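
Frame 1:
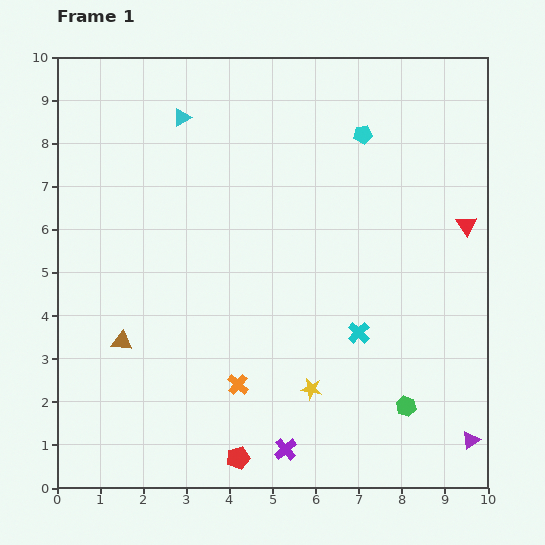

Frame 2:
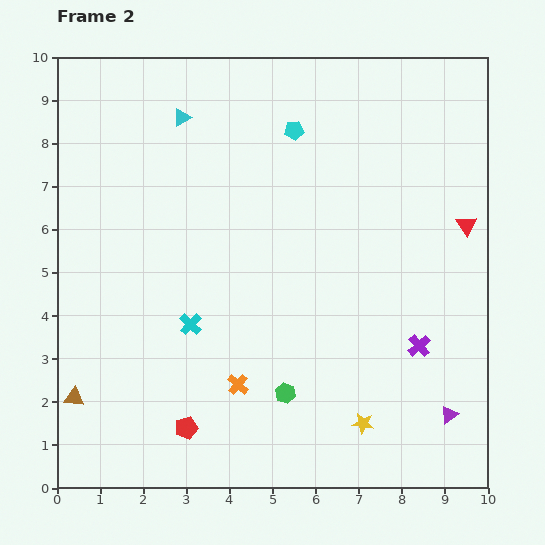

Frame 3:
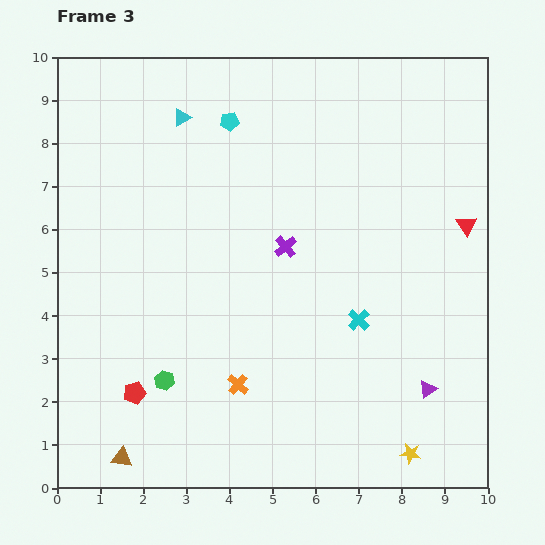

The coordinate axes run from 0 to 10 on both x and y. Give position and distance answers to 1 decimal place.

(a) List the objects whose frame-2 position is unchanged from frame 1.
the orange cross, the cyan triangle, the red triangle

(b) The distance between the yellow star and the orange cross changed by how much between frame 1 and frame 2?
+1.3

Distance in frame 1: 1.7. Distance in frame 2: 3.0.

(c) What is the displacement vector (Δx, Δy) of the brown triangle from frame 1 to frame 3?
(0.0, -2.7)

The brown triangle was at (1.5, 3.4) in frame 1 and (1.5, 0.7) in frame 3.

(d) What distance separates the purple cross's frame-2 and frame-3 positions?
3.9

The purple cross moved from (8.4, 3.3) to (5.3, 5.6), a distance of √(3.1² + 2.3²) ≈ 3.9.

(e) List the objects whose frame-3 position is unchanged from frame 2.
the orange cross, the cyan triangle, the red triangle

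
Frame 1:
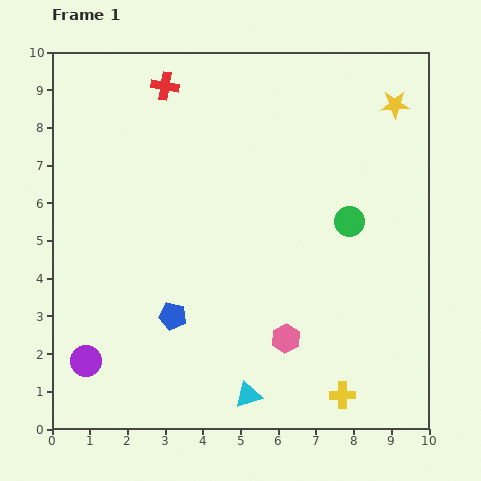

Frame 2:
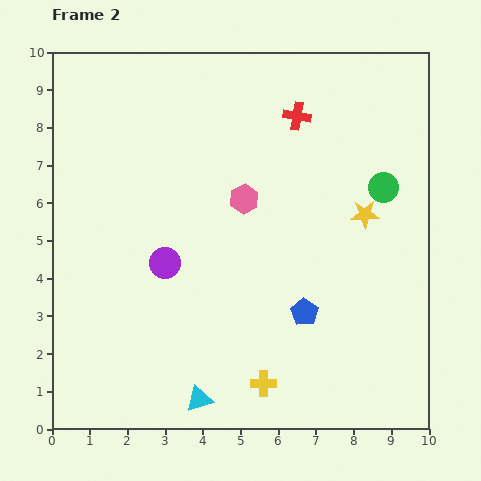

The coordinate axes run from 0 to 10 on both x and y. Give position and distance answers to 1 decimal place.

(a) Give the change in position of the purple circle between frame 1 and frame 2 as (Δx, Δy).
(2.1, 2.6)

The purple circle was at (0.9, 1.8) in frame 1 and (3.0, 4.4) in frame 2.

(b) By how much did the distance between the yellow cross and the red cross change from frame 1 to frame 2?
-2.3

Distance in frame 1: 9.5. Distance in frame 2: 7.2.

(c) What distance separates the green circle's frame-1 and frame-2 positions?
1.3

The green circle moved from (7.9, 5.5) to (8.8, 6.4), a distance of √(0.9² + 0.9²) ≈ 1.3.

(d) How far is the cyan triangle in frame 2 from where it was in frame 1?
1.3

The cyan triangle moved from (5.2, 0.9) to (3.9, 0.8), a distance of √(1.3² + 0.1²) ≈ 1.3.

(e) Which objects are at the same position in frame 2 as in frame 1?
none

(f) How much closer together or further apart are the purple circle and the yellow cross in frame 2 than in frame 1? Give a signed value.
-2.8

Distance in frame 1: 6.9. Distance in frame 2: 4.1.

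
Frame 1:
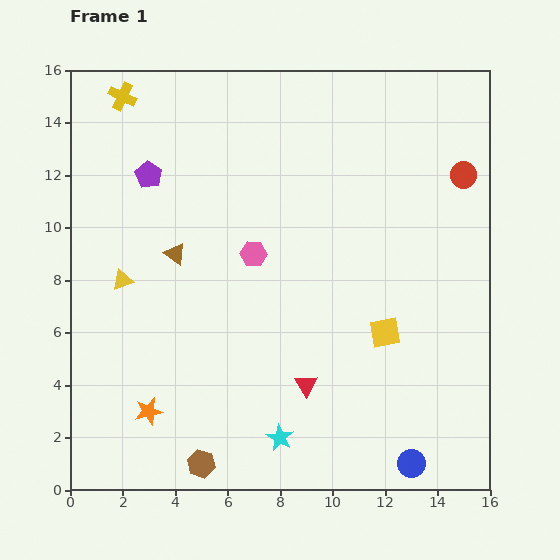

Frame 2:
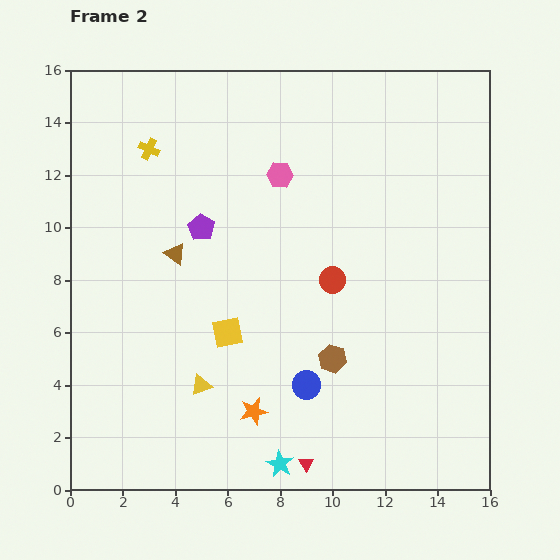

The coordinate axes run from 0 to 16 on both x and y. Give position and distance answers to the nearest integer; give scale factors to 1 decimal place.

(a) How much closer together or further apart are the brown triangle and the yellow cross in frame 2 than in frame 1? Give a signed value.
-2

Distance in frame 1: 6. Distance in frame 2: 4.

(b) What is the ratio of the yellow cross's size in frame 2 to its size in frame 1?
0.8×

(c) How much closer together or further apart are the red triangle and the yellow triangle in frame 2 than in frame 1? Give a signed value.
-3

Distance in frame 1: 8. Distance in frame 2: 5.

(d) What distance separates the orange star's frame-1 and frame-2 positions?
4

The orange star moved from (3, 3) to (7, 3), a distance of √(4² + 0²) ≈ 4.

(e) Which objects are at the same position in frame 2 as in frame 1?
the brown triangle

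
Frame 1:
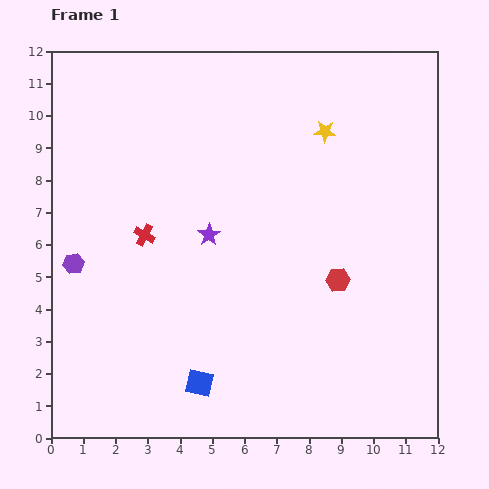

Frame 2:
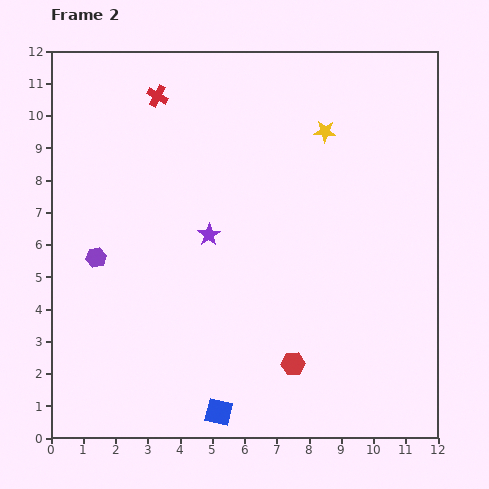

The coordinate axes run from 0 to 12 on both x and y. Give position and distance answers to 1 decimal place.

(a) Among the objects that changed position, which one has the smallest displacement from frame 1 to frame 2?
the purple hexagon

(moved 0.7)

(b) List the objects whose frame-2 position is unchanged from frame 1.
the purple star, the yellow star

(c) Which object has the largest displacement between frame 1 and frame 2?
the red cross

(moved 4.3; next 3.0)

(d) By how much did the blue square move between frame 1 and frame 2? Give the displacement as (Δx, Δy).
(0.6, -0.9)

The blue square was at (4.6, 1.7) in frame 1 and (5.2, 0.8) in frame 2.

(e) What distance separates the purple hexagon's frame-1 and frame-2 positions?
0.7

The purple hexagon moved from (0.7, 5.4) to (1.4, 5.6), a distance of √(0.7² + 0.2²) ≈ 0.7.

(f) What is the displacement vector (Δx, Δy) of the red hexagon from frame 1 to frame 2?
(-1.4, -2.6)

The red hexagon was at (8.9, 4.9) in frame 1 and (7.5, 2.3) in frame 2.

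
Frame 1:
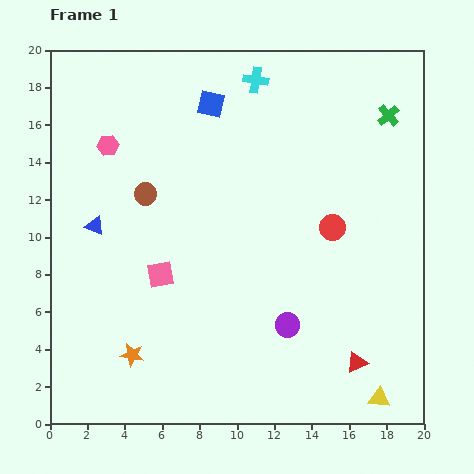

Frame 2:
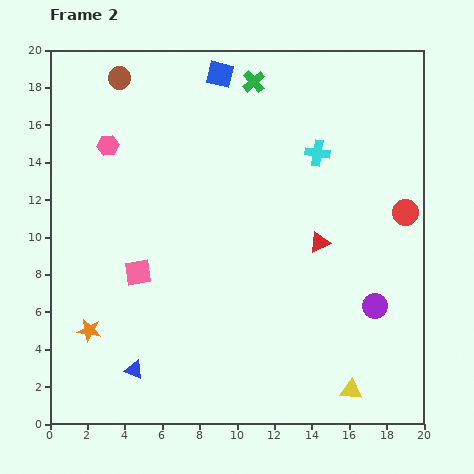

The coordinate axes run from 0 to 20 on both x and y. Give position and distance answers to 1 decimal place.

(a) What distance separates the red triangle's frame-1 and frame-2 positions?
6.7

The red triangle moved from (16.4, 3.3) to (14.4, 9.7), a distance of √(2.0² + 6.4²) ≈ 6.7.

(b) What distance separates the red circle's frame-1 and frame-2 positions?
4.0

The red circle moved from (15.1, 10.5) to (19.0, 11.3), a distance of √(3.9² + 0.8²) ≈ 4.0.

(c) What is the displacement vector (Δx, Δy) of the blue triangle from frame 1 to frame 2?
(2.1, -7.7)

The blue triangle was at (2.4, 10.6) in frame 1 and (4.5, 2.9) in frame 2.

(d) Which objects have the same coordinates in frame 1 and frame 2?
the pink hexagon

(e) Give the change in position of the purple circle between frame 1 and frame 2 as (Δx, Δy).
(4.7, 1.0)

The purple circle was at (12.7, 5.3) in frame 1 and (17.4, 6.3) in frame 2.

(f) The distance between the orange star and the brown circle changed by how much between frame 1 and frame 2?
+5.0

Distance in frame 1: 8.6. Distance in frame 2: 13.6.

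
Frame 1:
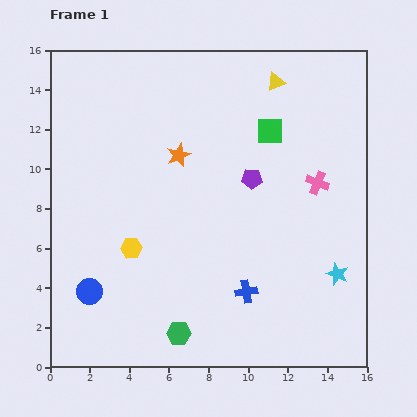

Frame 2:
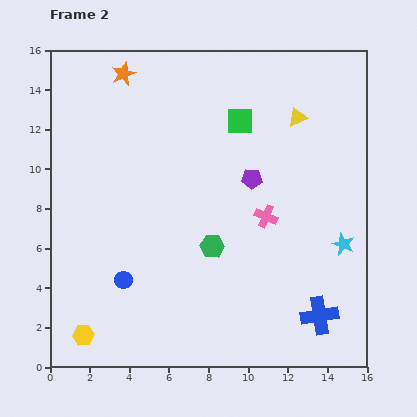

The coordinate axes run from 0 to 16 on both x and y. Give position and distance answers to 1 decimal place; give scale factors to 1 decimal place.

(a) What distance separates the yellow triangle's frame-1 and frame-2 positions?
2.1

The yellow triangle moved from (11.4, 14.4) to (12.5, 12.6), a distance of √(1.1² + 1.8²) ≈ 2.1.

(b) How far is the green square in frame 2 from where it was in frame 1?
1.6

The green square moved from (11.1, 11.9) to (9.6, 12.4), a distance of √(1.5² + 0.5²) ≈ 1.6.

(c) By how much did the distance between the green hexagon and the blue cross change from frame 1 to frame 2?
+2.4

Distance in frame 1: 4.0. Distance in frame 2: 6.4.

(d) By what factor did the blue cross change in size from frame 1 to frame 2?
1.7×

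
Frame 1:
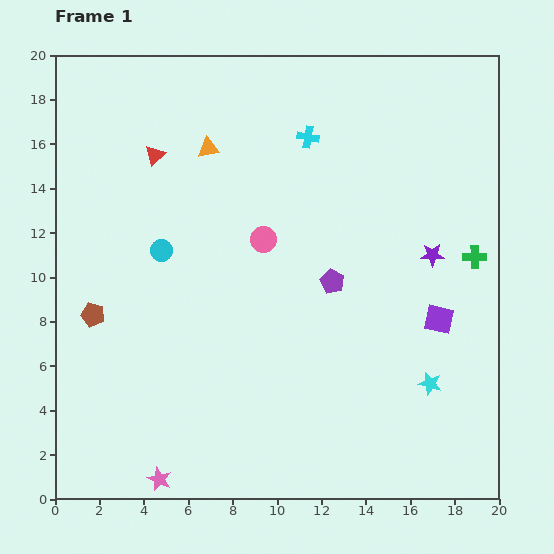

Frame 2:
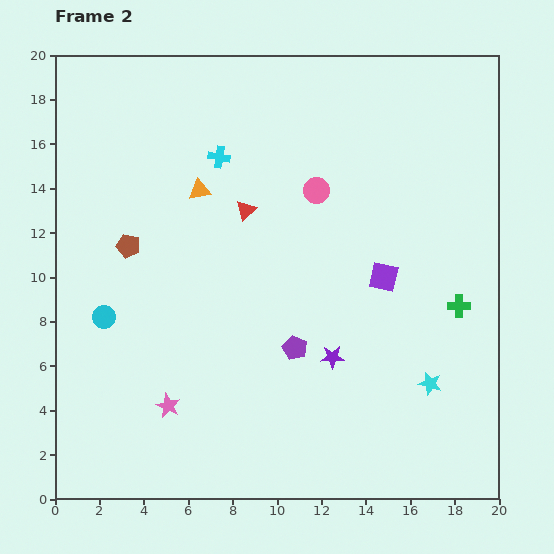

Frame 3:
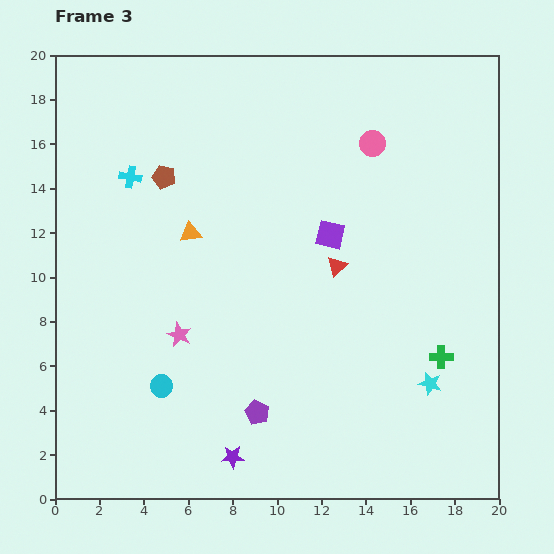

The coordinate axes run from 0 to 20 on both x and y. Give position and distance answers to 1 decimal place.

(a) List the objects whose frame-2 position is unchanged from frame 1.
the cyan star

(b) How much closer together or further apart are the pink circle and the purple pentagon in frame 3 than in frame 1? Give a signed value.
+9.6

Distance in frame 1: 3.6. Distance in frame 3: 13.2.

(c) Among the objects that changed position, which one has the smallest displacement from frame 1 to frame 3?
the orange triangle

(moved 3.9)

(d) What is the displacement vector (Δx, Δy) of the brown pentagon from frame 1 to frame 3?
(3.2, 6.2)

The brown pentagon was at (1.7, 8.3) in frame 1 and (4.9, 14.5) in frame 3.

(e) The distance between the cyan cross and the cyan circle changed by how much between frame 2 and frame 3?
+0.6

Distance in frame 2: 8.9. Distance in frame 3: 9.5.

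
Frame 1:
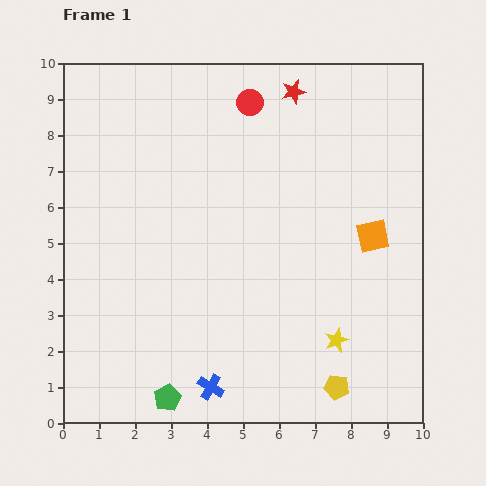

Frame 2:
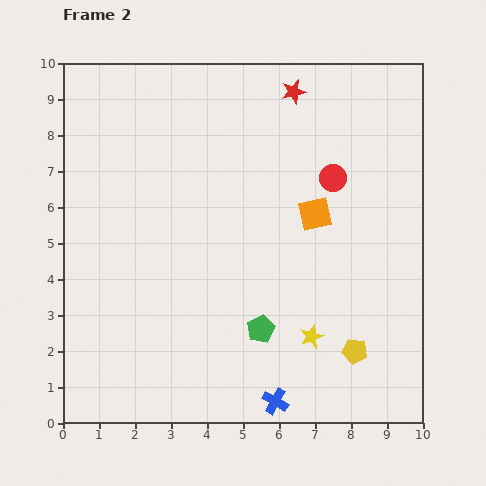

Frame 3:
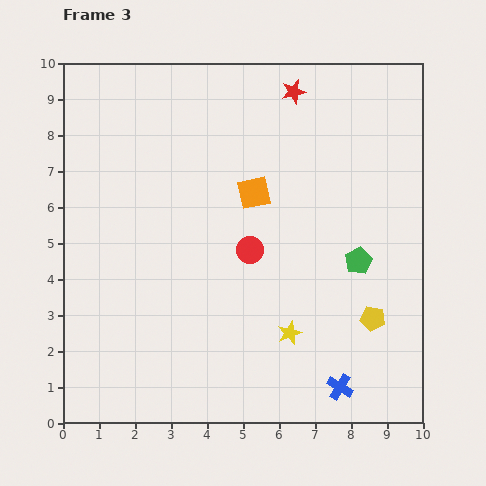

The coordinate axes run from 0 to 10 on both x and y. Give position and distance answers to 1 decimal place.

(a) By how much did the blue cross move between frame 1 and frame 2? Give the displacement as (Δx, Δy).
(1.8, -0.4)

The blue cross was at (4.1, 1.0) in frame 1 and (5.9, 0.6) in frame 2.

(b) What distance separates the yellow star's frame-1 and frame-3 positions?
1.3

The yellow star moved from (7.6, 2.3) to (6.3, 2.5), a distance of √(1.3² + 0.2²) ≈ 1.3.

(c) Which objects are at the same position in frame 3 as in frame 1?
the red star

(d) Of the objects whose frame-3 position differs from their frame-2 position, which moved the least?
the yellow star

(moved 0.6)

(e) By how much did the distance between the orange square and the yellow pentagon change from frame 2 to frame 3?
+0.8

Distance in frame 2: 4.0. Distance in frame 3: 4.8.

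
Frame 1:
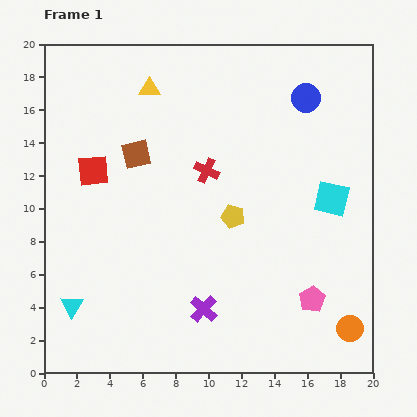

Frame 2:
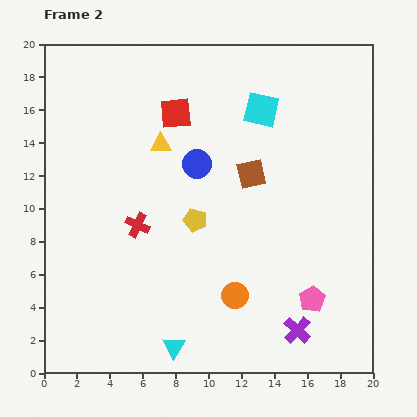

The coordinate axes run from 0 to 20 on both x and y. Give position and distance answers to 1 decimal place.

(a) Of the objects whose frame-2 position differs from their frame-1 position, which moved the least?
the yellow pentagon

(moved 2.3)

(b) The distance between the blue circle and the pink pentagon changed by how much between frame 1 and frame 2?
-1.4

Distance in frame 1: 12.2. Distance in frame 2: 10.8.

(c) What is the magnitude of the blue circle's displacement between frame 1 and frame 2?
7.7

The blue circle moved from (15.9, 16.7) to (9.3, 12.7), a distance of √(6.6² + 4.0²) ≈ 7.7.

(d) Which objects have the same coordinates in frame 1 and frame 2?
the pink pentagon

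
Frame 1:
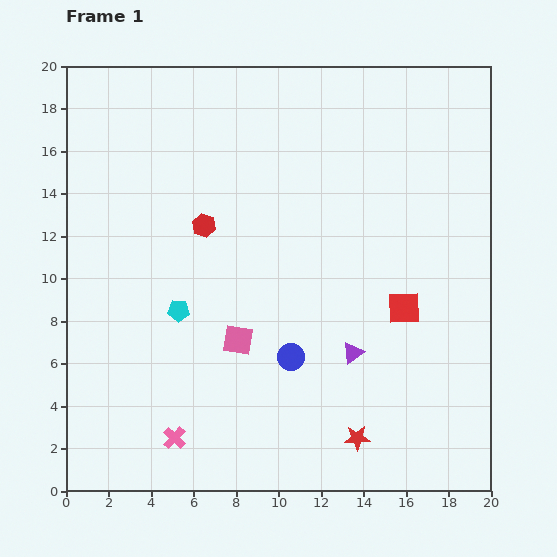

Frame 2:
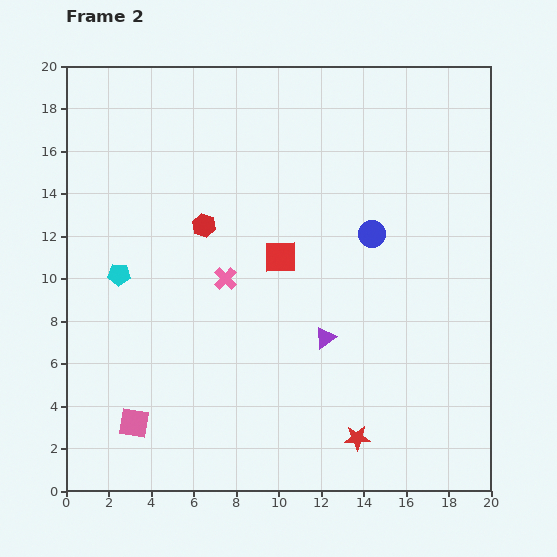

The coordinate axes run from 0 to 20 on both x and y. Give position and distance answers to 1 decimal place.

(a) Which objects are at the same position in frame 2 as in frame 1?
the red star, the red hexagon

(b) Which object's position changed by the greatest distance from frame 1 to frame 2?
the pink cross

(moved 7.9; next 6.9)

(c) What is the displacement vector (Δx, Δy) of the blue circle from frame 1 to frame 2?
(3.8, 5.8)

The blue circle was at (10.6, 6.3) in frame 1 and (14.4, 12.1) in frame 2.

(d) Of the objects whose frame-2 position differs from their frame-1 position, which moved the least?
the purple triangle

(moved 1.5)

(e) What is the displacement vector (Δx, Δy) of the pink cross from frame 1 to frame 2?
(2.4, 7.5)

The pink cross was at (5.1, 2.5) in frame 1 and (7.5, 10.0) in frame 2.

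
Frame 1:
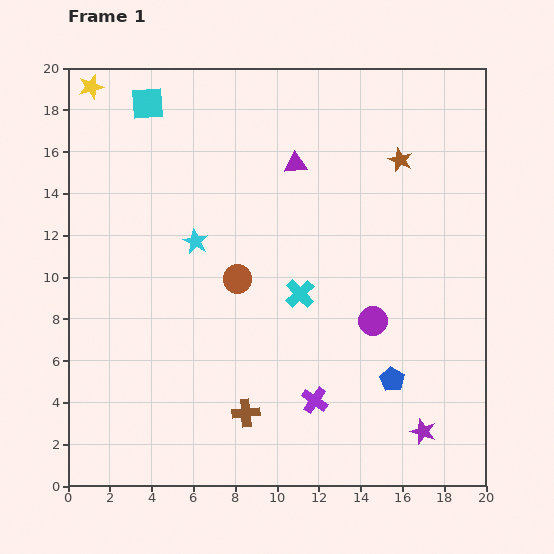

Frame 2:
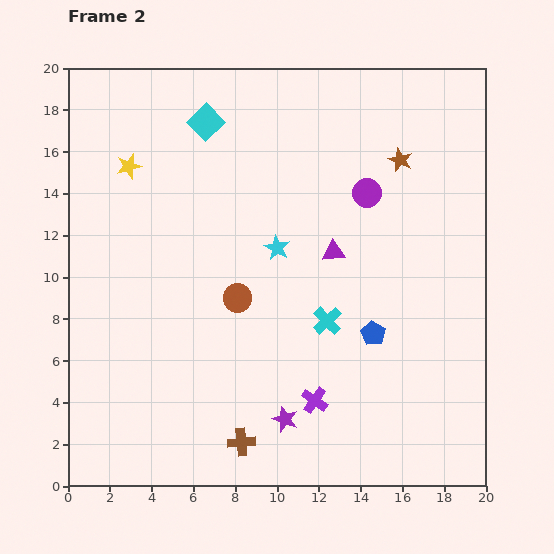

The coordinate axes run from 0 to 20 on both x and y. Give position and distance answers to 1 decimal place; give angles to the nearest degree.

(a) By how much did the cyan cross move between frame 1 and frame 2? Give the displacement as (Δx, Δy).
(1.3, -1.3)

The cyan cross was at (11.1, 9.2) in frame 1 and (12.4, 7.9) in frame 2.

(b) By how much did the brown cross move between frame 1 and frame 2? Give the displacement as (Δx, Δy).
(-0.2, -1.4)

The brown cross was at (8.5, 3.5) in frame 1 and (8.3, 2.1) in frame 2.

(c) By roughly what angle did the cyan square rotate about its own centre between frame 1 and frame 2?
40° counter-clockwise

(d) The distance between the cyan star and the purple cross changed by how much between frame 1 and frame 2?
-2.0

Distance in frame 1: 9.5. Distance in frame 2: 7.5.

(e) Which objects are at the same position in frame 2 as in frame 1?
the purple cross, the brown star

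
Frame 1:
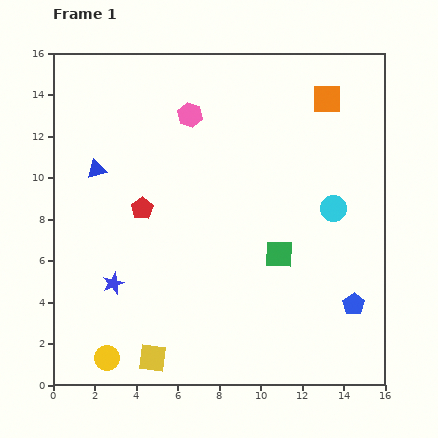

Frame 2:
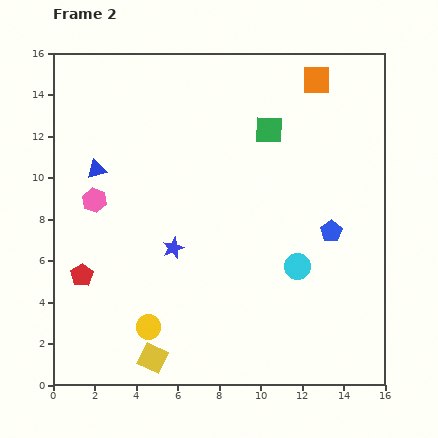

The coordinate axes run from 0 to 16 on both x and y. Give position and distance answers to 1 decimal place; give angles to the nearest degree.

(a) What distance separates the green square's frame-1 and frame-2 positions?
6.0

The green square moved from (10.9, 6.3) to (10.4, 12.3), a distance of √(0.5² + 6.0²) ≈ 6.0.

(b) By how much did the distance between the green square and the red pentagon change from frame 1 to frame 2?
+4.4

Distance in frame 1: 7.0. Distance in frame 2: 11.4.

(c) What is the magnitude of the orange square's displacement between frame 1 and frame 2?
1.0

The orange square moved from (13.2, 13.8) to (12.7, 14.7), a distance of √(0.5² + 0.9²) ≈ 1.0.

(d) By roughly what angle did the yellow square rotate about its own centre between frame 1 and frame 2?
18° clockwise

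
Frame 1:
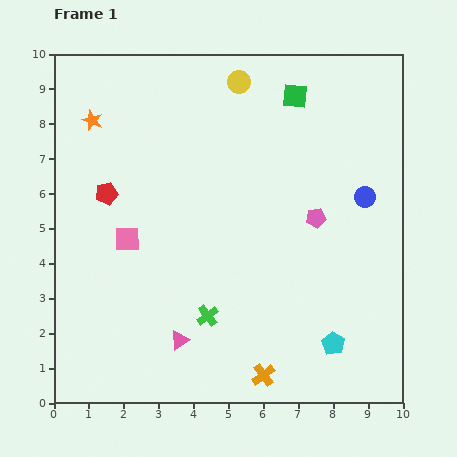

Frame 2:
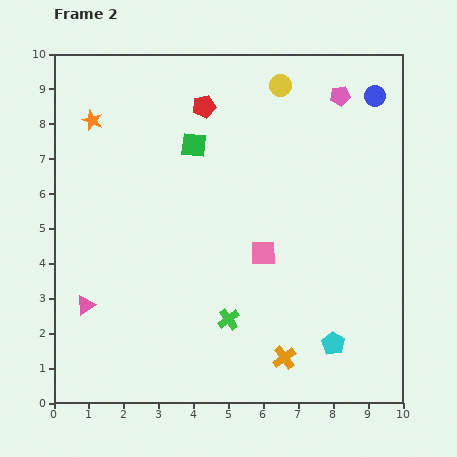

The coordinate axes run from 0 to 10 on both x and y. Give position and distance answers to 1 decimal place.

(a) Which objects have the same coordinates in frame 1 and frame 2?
the orange star, the cyan pentagon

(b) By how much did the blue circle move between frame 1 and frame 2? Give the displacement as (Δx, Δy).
(0.3, 2.9)

The blue circle was at (8.9, 5.9) in frame 1 and (9.2, 8.8) in frame 2.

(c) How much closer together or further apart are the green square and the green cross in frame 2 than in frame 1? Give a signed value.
-1.7

Distance in frame 1: 6.8. Distance in frame 2: 5.1.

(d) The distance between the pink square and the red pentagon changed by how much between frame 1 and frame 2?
+3.1

Distance in frame 1: 1.4. Distance in frame 2: 4.5.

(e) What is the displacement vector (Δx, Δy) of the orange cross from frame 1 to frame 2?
(0.6, 0.5)

The orange cross was at (6.0, 0.8) in frame 1 and (6.6, 1.3) in frame 2.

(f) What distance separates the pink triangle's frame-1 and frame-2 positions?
2.9

The pink triangle moved from (3.6, 1.8) to (0.9, 2.8), a distance of √(2.7² + 1.0²) ≈ 2.9.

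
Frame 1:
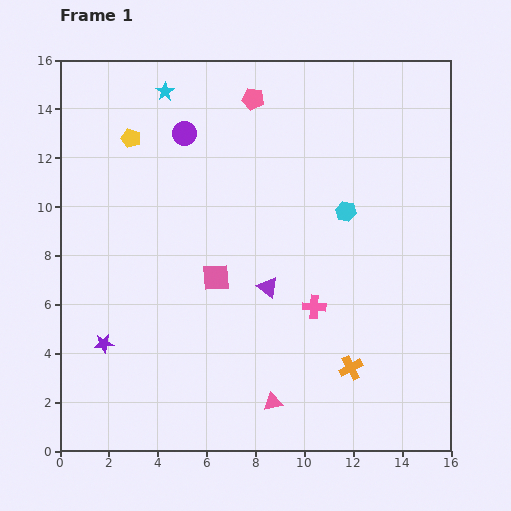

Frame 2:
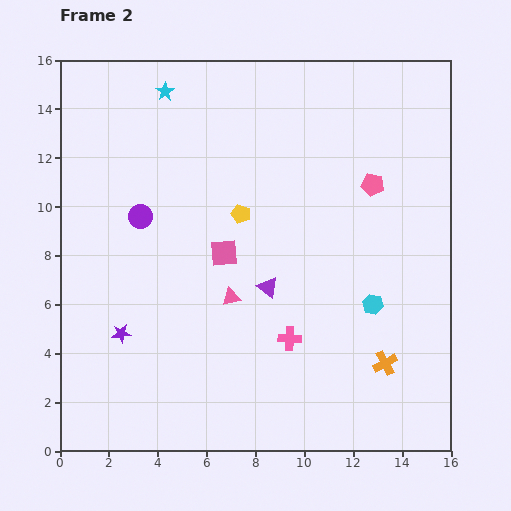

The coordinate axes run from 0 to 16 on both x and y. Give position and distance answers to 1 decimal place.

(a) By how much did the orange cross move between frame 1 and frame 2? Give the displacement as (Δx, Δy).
(1.4, 0.2)

The orange cross was at (11.9, 3.4) in frame 1 and (13.3, 3.6) in frame 2.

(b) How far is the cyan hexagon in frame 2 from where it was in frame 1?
4.0

The cyan hexagon moved from (11.7, 9.8) to (12.8, 6.0), a distance of √(1.1² + 3.8²) ≈ 4.0.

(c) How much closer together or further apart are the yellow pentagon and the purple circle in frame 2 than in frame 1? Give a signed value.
+1.9

Distance in frame 1: 2.2. Distance in frame 2: 4.1.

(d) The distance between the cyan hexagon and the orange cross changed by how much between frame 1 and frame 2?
-3.9

Distance in frame 1: 6.4. Distance in frame 2: 2.5.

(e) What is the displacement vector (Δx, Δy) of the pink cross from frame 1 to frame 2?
(-1.0, -1.3)

The pink cross was at (10.4, 5.9) in frame 1 and (9.4, 4.6) in frame 2.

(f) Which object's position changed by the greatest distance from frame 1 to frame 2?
the pink pentagon

(moved 6.0; next 5.5)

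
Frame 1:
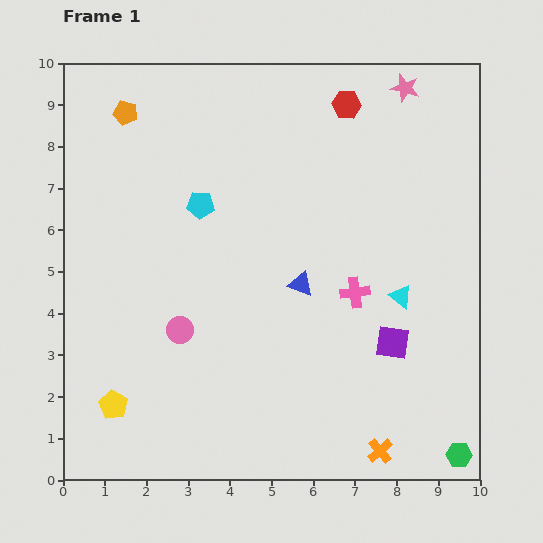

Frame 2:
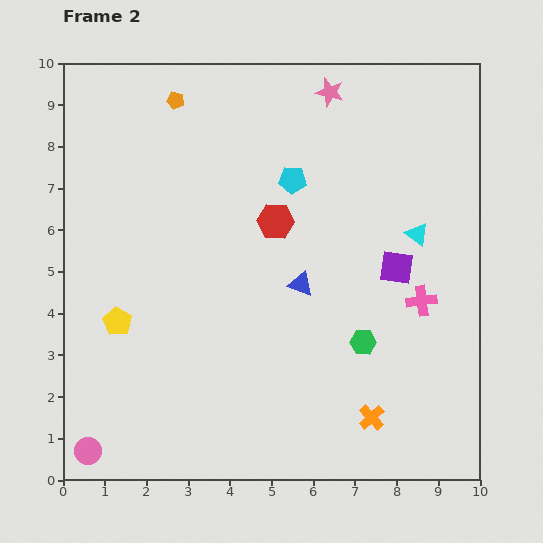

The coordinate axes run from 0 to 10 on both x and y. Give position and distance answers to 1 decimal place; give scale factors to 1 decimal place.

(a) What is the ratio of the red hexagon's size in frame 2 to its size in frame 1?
1.3×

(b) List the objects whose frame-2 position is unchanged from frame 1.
the blue triangle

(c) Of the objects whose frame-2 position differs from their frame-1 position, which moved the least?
the orange cross

(moved 0.8)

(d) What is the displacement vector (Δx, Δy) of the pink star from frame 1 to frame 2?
(-1.8, -0.1)

The pink star was at (8.2, 9.4) in frame 1 and (6.4, 9.3) in frame 2.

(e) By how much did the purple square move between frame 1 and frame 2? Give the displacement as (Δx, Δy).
(0.1, 1.8)

The purple square was at (7.9, 3.3) in frame 1 and (8.0, 5.1) in frame 2.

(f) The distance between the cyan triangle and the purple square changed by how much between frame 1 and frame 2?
-0.2

Distance in frame 1: 1.1. Distance in frame 2: 0.9.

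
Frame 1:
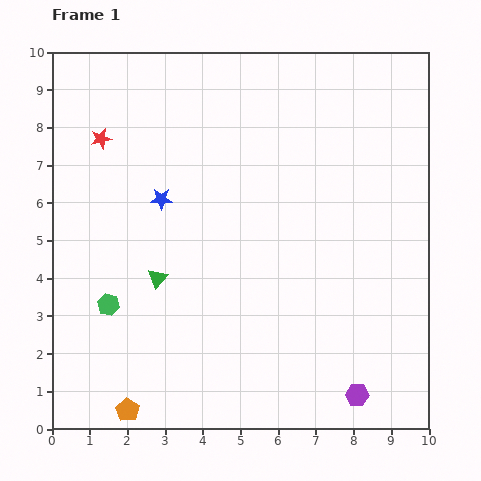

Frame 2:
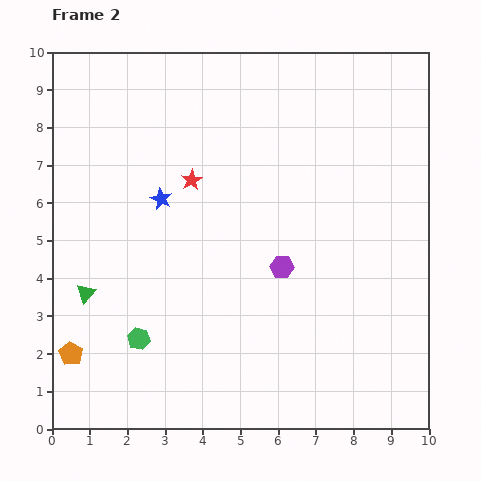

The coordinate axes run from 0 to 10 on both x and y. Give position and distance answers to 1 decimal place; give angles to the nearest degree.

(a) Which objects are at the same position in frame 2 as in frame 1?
the blue star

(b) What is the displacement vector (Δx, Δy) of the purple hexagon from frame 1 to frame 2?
(-2.0, 3.4)

The purple hexagon was at (8.1, 0.9) in frame 1 and (6.1, 4.3) in frame 2.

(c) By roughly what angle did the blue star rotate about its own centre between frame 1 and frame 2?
24° clockwise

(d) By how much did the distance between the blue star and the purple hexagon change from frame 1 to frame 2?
-3.7

Distance in frame 1: 7.4. Distance in frame 2: 3.7.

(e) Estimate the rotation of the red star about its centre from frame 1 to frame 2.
16° counter-clockwise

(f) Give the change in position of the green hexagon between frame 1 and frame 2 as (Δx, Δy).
(0.8, -0.9)

The green hexagon was at (1.5, 3.3) in frame 1 and (2.3, 2.4) in frame 2.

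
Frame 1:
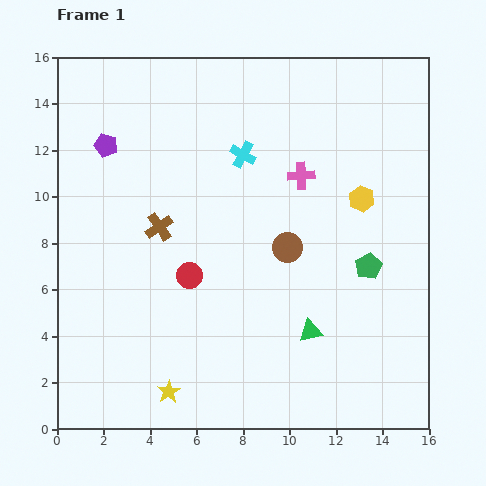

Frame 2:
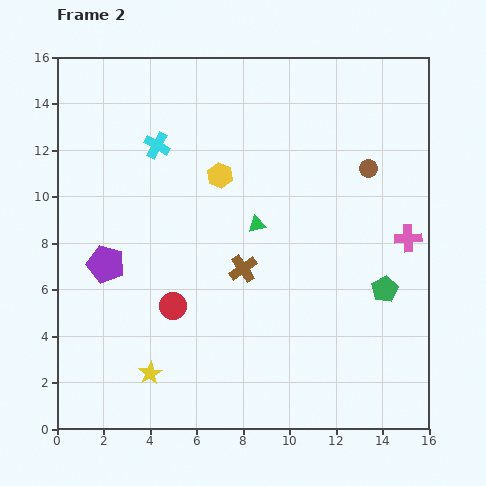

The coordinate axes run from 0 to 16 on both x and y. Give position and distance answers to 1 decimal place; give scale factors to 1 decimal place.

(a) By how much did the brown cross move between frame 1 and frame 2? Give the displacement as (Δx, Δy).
(3.6, -1.8)

The brown cross was at (4.4, 8.7) in frame 1 and (8.0, 6.9) in frame 2.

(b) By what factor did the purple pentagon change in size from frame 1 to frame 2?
1.6×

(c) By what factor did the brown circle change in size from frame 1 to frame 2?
0.6×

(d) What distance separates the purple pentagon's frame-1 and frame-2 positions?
5.1

The purple pentagon moved from (2.1, 12.2) to (2.1, 7.1), a distance of √(0.0² + 5.1²) ≈ 5.1.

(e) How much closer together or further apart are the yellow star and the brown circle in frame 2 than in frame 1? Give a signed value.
+4.9

Distance in frame 1: 8.0. Distance in frame 2: 12.9.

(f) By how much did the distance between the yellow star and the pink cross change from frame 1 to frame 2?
+1.6

Distance in frame 1: 10.9. Distance in frame 2: 12.5.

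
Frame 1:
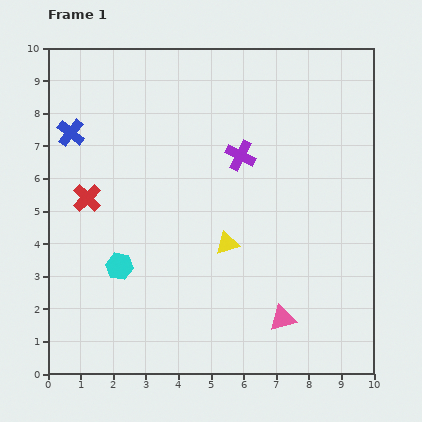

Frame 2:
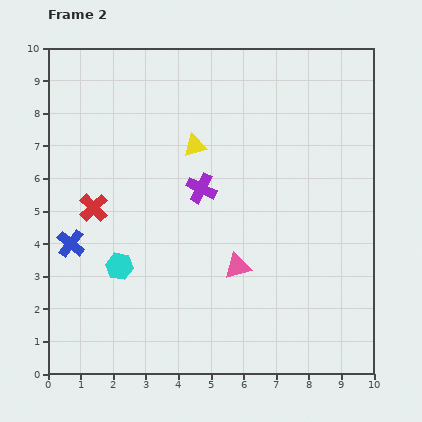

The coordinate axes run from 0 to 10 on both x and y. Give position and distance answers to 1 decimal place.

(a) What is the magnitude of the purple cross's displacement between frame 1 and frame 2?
1.6

The purple cross moved from (5.9, 6.7) to (4.7, 5.7), a distance of √(1.2² + 1.0²) ≈ 1.6.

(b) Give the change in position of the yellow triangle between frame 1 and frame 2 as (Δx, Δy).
(-1.0, 3.0)

The yellow triangle was at (5.5, 4.0) in frame 1 and (4.5, 7.0) in frame 2.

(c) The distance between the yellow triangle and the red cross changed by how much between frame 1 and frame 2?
-0.9

Distance in frame 1: 4.5. Distance in frame 2: 3.6.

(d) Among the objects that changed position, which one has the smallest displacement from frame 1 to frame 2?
the red cross

(moved 0.4)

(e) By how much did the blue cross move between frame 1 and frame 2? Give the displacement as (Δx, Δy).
(0.0, -3.4)

The blue cross was at (0.7, 7.4) in frame 1 and (0.7, 4.0) in frame 2.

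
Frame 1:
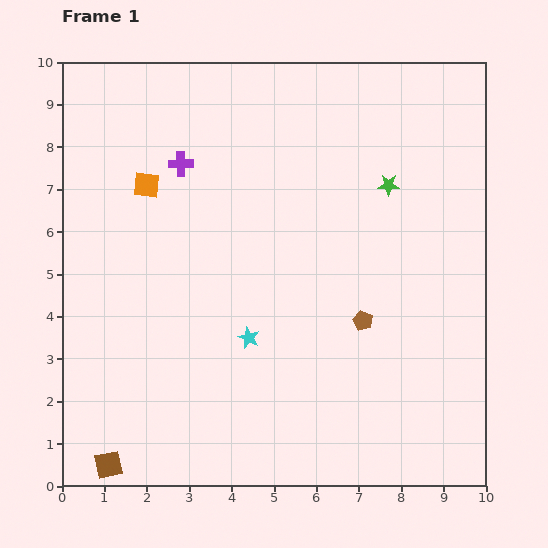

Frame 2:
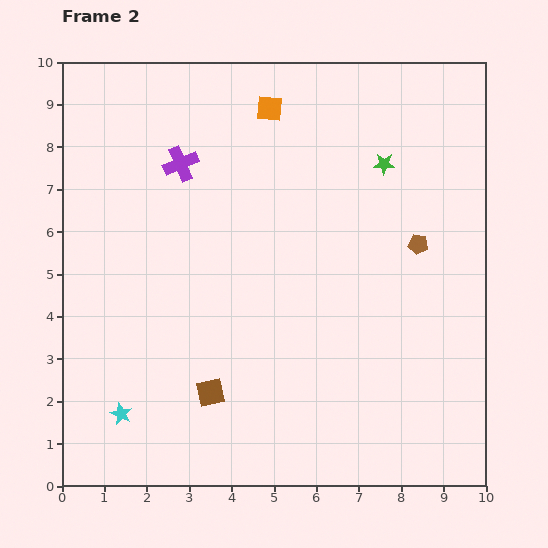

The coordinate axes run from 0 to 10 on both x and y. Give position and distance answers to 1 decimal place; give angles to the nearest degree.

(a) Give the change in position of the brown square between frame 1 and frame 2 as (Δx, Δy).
(2.4, 1.7)

The brown square was at (1.1, 0.5) in frame 1 and (3.5, 2.2) in frame 2.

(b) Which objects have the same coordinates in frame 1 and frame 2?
the purple cross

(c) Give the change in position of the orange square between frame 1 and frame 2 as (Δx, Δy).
(2.9, 1.8)

The orange square was at (2.0, 7.1) in frame 1 and (4.9, 8.9) in frame 2.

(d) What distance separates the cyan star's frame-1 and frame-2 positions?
3.5

The cyan star moved from (4.4, 3.5) to (1.4, 1.7), a distance of √(3.0² + 1.8²) ≈ 3.5.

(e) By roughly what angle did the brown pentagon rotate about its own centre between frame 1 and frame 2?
17° counter-clockwise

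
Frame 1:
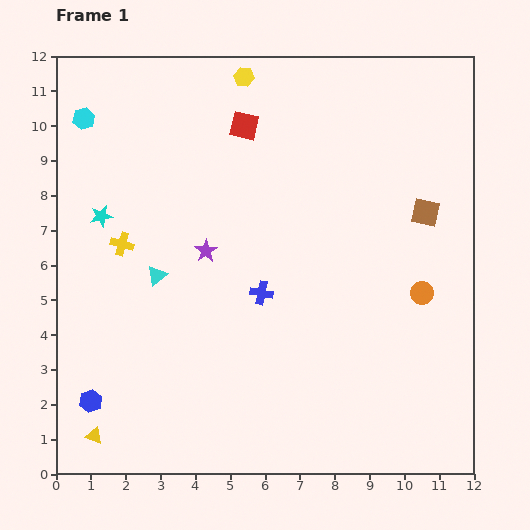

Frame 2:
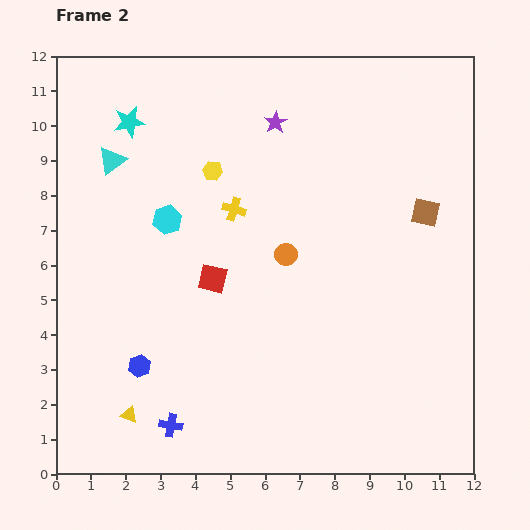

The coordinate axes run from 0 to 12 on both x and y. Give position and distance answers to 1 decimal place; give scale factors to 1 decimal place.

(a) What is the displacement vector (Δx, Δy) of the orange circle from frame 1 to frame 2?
(-3.9, 1.1)

The orange circle was at (10.5, 5.2) in frame 1 and (6.6, 6.3) in frame 2.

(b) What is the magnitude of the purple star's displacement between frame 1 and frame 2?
4.2

The purple star moved from (4.3, 6.4) to (6.3, 10.1), a distance of √(2.0² + 3.7²) ≈ 4.2.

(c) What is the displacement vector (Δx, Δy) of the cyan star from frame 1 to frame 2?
(0.8, 2.7)

The cyan star was at (1.3, 7.4) in frame 1 and (2.1, 10.1) in frame 2.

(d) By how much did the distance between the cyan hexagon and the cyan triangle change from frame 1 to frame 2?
-2.7

Distance in frame 1: 5.0. Distance in frame 2: 2.3.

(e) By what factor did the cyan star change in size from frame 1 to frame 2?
1.4×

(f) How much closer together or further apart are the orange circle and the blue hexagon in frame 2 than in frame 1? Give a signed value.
-4.7

Distance in frame 1: 10.0. Distance in frame 2: 5.3.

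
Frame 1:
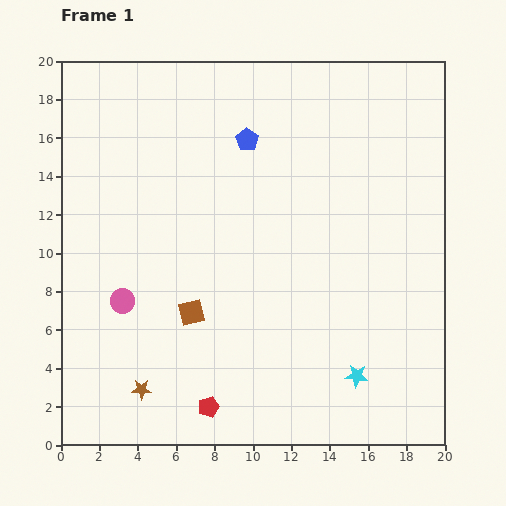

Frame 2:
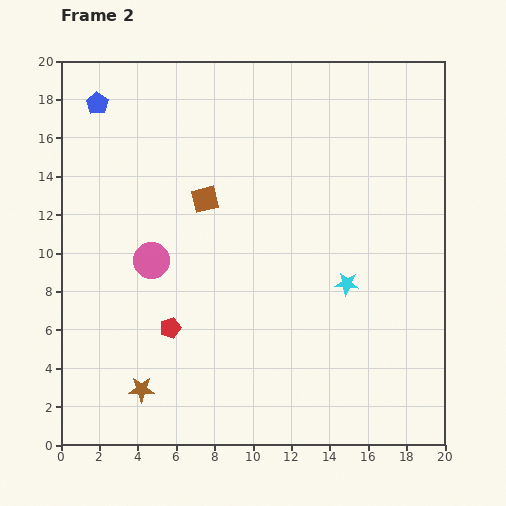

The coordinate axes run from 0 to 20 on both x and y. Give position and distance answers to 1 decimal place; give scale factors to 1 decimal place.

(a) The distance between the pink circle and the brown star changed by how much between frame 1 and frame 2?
+2.0

Distance in frame 1: 4.7. Distance in frame 2: 6.7.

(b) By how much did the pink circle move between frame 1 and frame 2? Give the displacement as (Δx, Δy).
(1.5, 2.1)

The pink circle was at (3.2, 7.5) in frame 1 and (4.7, 9.6) in frame 2.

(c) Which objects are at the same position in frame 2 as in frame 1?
the brown star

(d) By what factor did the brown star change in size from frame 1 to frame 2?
1.3×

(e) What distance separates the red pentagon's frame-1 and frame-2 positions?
4.6

The red pentagon moved from (7.7, 2.0) to (5.7, 6.1), a distance of √(2.0² + 4.1²) ≈ 4.6.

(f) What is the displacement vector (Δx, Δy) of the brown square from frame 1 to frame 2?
(0.7, 5.9)

The brown square was at (6.8, 6.9) in frame 1 and (7.5, 12.8) in frame 2.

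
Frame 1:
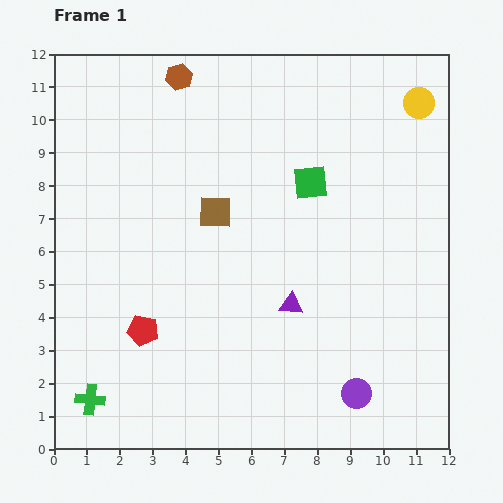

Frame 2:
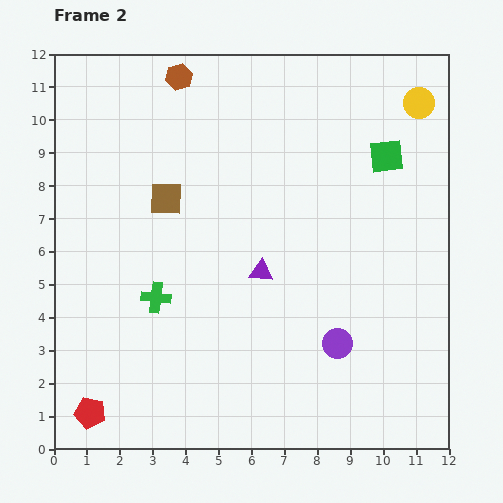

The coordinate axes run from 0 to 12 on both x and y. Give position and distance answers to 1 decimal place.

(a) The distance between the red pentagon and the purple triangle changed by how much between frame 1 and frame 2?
+2.1

Distance in frame 1: 4.6. Distance in frame 2: 6.7.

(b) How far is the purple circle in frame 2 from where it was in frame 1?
1.6

The purple circle moved from (9.2, 1.7) to (8.6, 3.2), a distance of √(0.6² + 1.5²) ≈ 1.6.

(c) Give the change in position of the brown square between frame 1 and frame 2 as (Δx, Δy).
(-1.5, 0.4)

The brown square was at (4.9, 7.2) in frame 1 and (3.4, 7.6) in frame 2.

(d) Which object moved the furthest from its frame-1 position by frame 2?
the green cross

(moved 3.7; next 3.0)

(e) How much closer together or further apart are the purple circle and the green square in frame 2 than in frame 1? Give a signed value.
-0.7

Distance in frame 1: 6.6. Distance in frame 2: 5.9.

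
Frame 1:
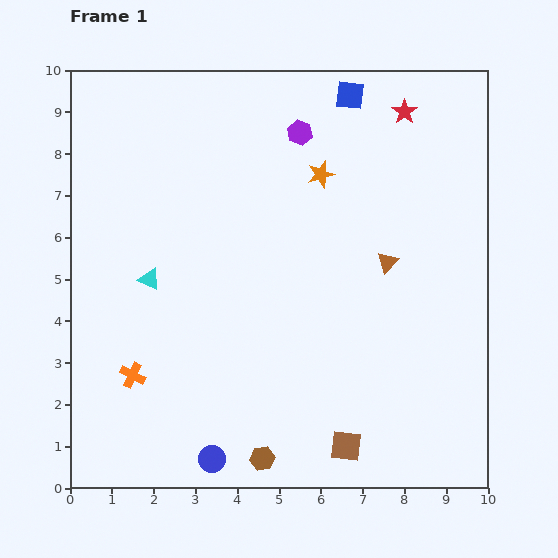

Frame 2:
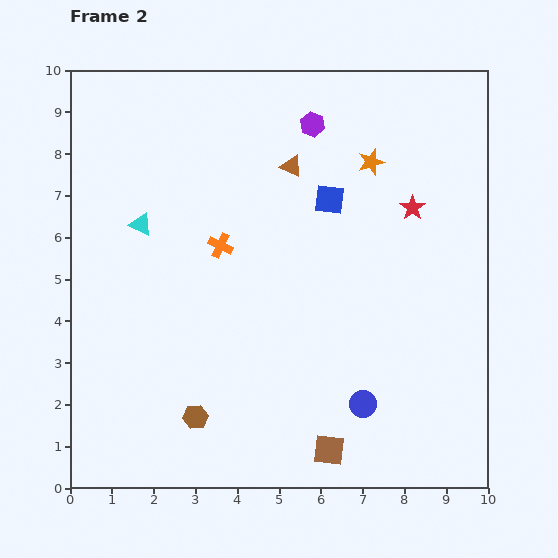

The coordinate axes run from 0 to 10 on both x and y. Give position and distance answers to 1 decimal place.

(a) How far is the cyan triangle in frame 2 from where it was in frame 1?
1.3

The cyan triangle moved from (1.9, 5.0) to (1.7, 6.3), a distance of √(0.2² + 1.3²) ≈ 1.3.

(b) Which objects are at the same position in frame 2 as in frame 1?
none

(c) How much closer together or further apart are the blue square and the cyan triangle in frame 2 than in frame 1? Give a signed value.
-2.0

Distance in frame 1: 6.5. Distance in frame 2: 4.5.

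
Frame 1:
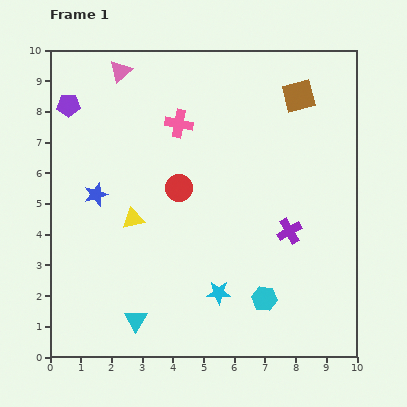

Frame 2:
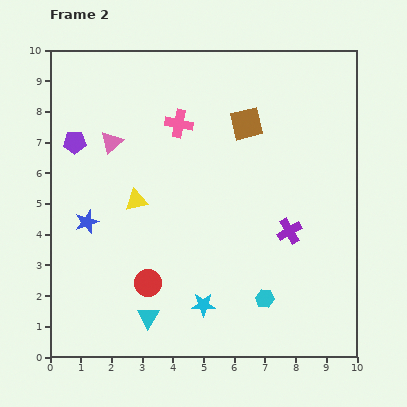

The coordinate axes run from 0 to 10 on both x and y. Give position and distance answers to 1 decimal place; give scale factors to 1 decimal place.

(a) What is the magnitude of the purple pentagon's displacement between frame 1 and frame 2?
1.2

The purple pentagon moved from (0.6, 8.2) to (0.8, 7.0), a distance of √(0.2² + 1.2²) ≈ 1.2.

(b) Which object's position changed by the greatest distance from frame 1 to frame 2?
the red circle

(moved 3.3; next 2.3)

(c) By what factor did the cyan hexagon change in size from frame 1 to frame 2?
0.7×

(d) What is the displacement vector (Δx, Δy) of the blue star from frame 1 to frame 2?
(-0.3, -0.9)

The blue star was at (1.5, 5.3) in frame 1 and (1.2, 4.4) in frame 2.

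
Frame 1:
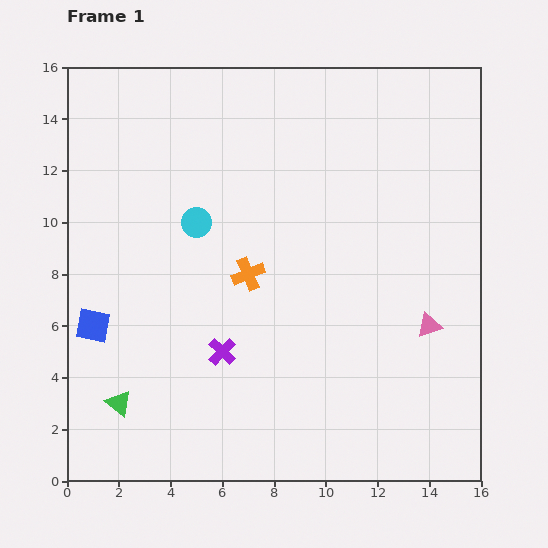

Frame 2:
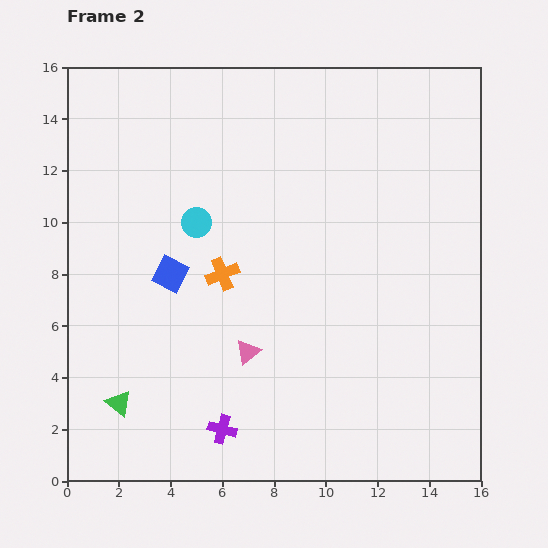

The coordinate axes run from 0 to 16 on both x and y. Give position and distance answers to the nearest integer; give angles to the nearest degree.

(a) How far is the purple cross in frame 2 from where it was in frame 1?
3

The purple cross moved from (6, 5) to (6, 2), a distance of √(0² + 3²) ≈ 3.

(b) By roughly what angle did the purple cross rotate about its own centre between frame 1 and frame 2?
30° counter-clockwise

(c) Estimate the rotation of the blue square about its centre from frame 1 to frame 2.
15° clockwise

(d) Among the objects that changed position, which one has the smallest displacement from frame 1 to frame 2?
the orange cross

(moved 1)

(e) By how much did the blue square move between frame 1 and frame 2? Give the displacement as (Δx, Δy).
(3, 2)

The blue square was at (1, 6) in frame 1 and (4, 8) in frame 2.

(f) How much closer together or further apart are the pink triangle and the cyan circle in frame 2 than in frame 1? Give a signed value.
-5

Distance in frame 1: 10. Distance in frame 2: 5.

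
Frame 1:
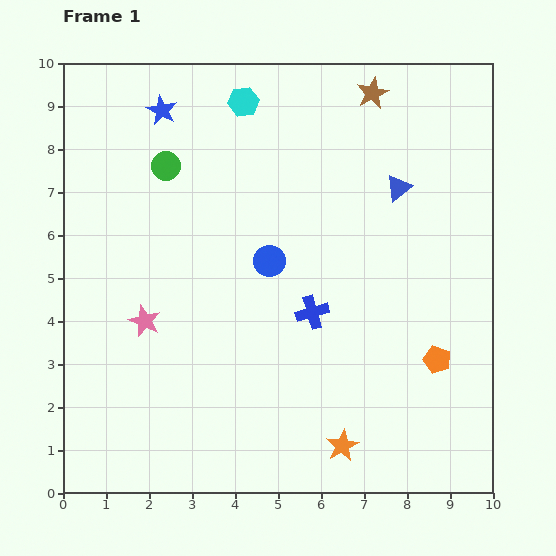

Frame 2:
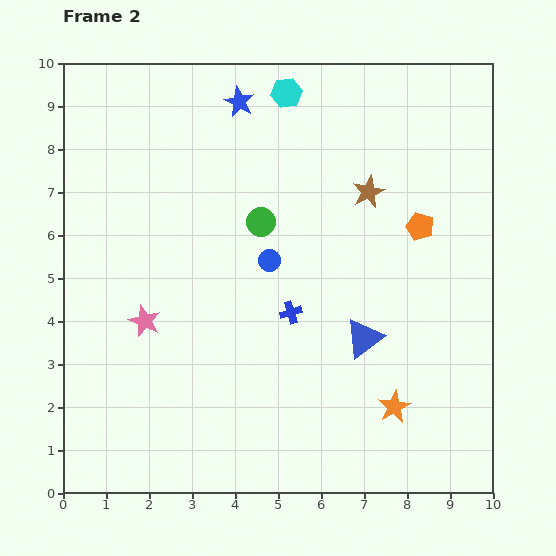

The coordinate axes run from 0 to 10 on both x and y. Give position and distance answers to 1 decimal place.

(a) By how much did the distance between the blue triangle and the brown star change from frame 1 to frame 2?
+1.1

Distance in frame 1: 2.3. Distance in frame 2: 3.4.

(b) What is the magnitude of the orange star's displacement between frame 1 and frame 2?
1.5

The orange star moved from (6.5, 1.1) to (7.7, 2.0), a distance of √(1.2² + 0.9²) ≈ 1.5.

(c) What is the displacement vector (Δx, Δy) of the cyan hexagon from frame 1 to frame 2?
(1.0, 0.2)

The cyan hexagon was at (4.2, 9.1) in frame 1 and (5.2, 9.3) in frame 2.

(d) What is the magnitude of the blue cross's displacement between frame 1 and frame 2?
0.5

The blue cross moved from (5.8, 4.2) to (5.3, 4.2), a distance of √(0.5² + 0.0²) ≈ 0.5.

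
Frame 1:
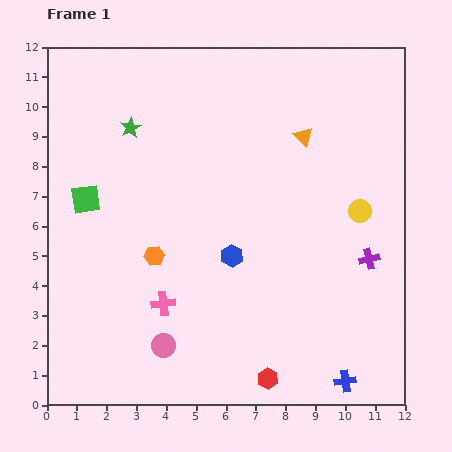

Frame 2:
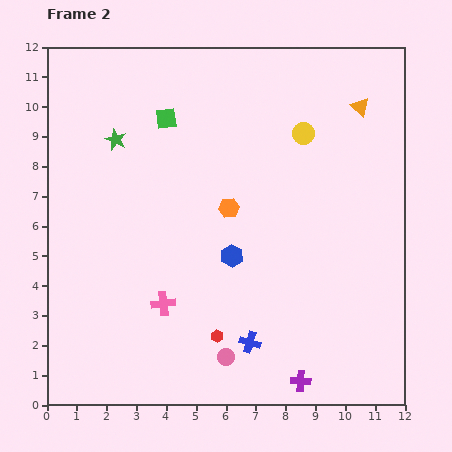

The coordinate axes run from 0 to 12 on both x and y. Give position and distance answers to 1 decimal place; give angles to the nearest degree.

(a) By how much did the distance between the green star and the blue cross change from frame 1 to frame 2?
-2.9

Distance in frame 1: 11.1. Distance in frame 2: 8.2.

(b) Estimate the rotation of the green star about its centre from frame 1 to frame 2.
19° counter-clockwise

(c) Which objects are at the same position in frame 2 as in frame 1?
the blue hexagon, the pink cross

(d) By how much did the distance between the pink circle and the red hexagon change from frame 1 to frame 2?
-2.9

Distance in frame 1: 3.7. Distance in frame 2: 0.8.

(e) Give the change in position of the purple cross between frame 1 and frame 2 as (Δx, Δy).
(-2.3, -4.1)

The purple cross was at (10.8, 4.9) in frame 1 and (8.5, 0.8) in frame 2.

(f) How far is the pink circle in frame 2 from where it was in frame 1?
2.1

The pink circle moved from (3.9, 2.0) to (6.0, 1.6), a distance of √(2.1² + 0.4²) ≈ 2.1.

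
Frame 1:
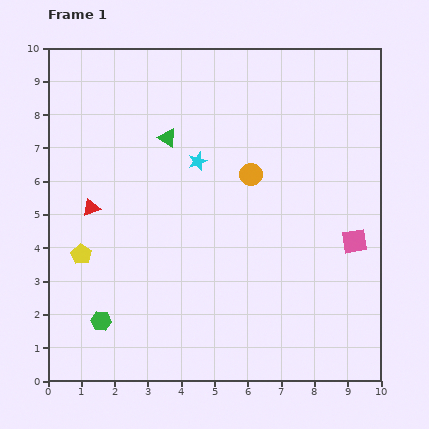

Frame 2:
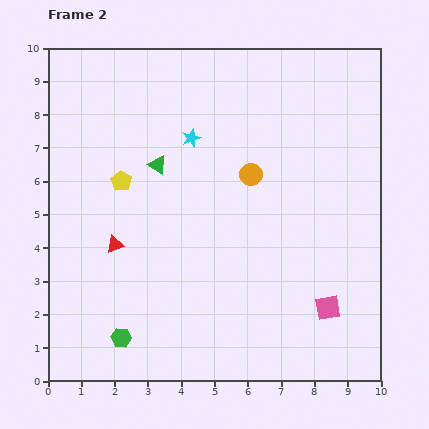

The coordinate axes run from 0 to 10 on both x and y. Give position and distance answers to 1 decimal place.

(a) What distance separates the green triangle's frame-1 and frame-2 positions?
0.9

The green triangle moved from (3.6, 7.3) to (3.3, 6.5), a distance of √(0.3² + 0.8²) ≈ 0.9.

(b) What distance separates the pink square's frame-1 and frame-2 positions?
2.2

The pink square moved from (9.2, 4.2) to (8.4, 2.2), a distance of √(0.8² + 2.0²) ≈ 2.2.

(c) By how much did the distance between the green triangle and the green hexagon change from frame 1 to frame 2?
-0.6

Distance in frame 1: 5.9. Distance in frame 2: 5.3.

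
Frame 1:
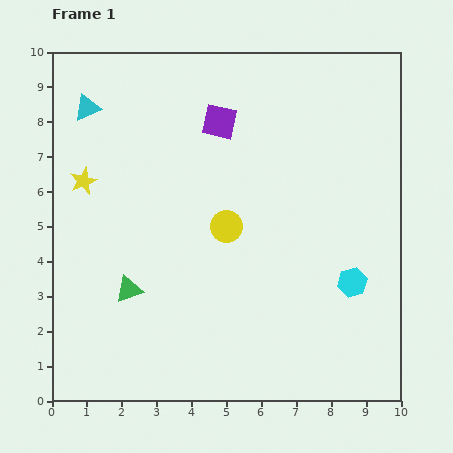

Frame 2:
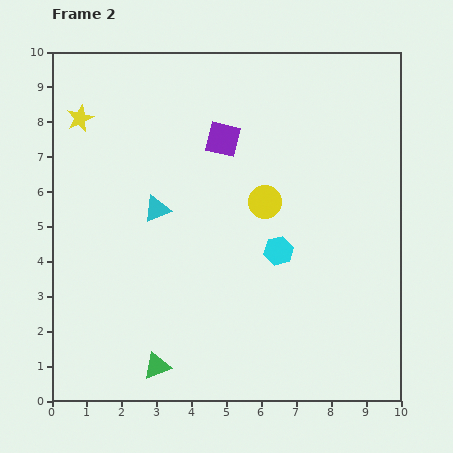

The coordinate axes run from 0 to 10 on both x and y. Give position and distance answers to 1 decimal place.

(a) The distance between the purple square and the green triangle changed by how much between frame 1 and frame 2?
+1.3

Distance in frame 1: 5.5. Distance in frame 2: 6.8.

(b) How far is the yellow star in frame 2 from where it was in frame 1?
1.8

The yellow star moved from (0.9, 6.3) to (0.8, 8.1), a distance of √(0.1² + 1.8²) ≈ 1.8.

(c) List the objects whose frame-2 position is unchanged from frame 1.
none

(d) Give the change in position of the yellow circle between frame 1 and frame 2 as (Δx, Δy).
(1.1, 0.7)

The yellow circle was at (5.0, 5.0) in frame 1 and (6.1, 5.7) in frame 2.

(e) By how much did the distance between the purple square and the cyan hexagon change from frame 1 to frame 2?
-2.4

Distance in frame 1: 6.0. Distance in frame 2: 3.6.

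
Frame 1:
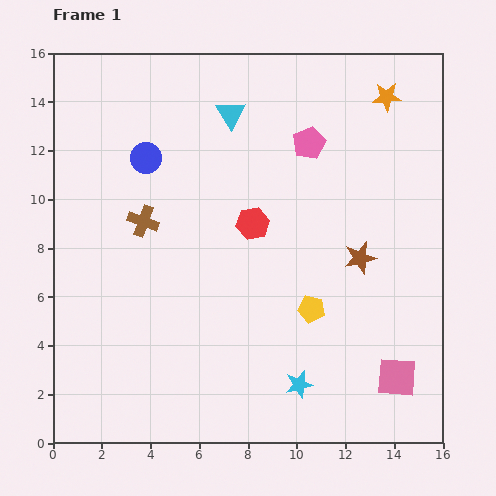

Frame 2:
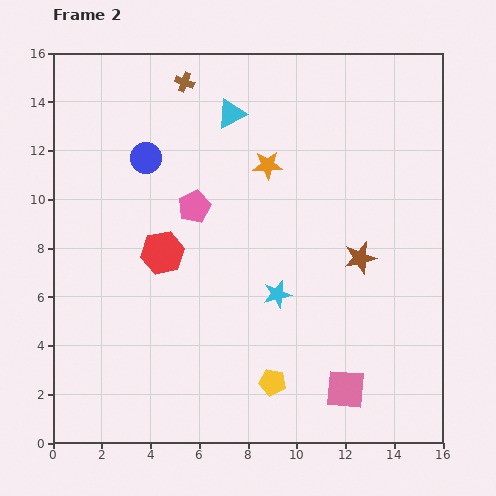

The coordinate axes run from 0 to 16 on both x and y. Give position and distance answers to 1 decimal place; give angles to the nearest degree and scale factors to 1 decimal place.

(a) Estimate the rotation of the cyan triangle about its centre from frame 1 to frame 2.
35° clockwise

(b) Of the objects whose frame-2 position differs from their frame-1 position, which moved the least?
the pink square

(moved 2.2)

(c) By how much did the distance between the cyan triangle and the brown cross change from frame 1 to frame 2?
-3.4

Distance in frame 1: 5.7. Distance in frame 2: 2.3.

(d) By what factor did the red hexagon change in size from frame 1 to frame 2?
1.3×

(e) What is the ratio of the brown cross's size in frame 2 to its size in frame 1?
0.6×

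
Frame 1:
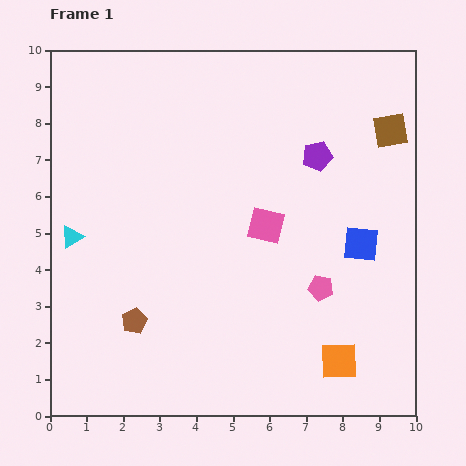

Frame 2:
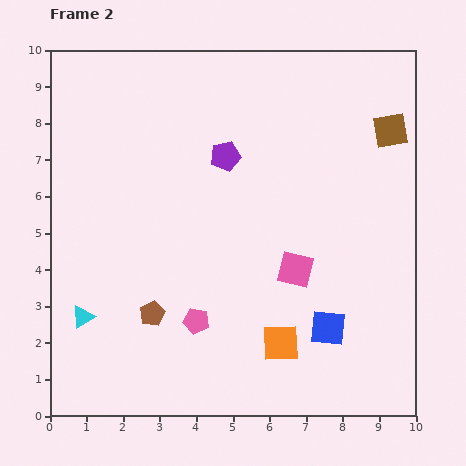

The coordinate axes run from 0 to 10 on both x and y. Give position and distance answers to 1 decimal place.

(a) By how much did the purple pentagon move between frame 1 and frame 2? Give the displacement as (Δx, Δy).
(-2.5, 0.0)

The purple pentagon was at (7.3, 7.1) in frame 1 and (4.8, 7.1) in frame 2.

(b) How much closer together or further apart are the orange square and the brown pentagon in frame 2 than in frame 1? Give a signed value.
-2.1

Distance in frame 1: 5.7. Distance in frame 2: 3.6.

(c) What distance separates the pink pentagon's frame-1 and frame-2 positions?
3.5

The pink pentagon moved from (7.4, 3.5) to (4.0, 2.6), a distance of √(3.4² + 0.9²) ≈ 3.5.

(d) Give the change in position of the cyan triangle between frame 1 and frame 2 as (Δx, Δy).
(0.3, -2.2)

The cyan triangle was at (0.6, 4.9) in frame 1 and (0.9, 2.7) in frame 2.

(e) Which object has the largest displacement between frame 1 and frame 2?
the pink pentagon

(moved 3.5; next 2.5)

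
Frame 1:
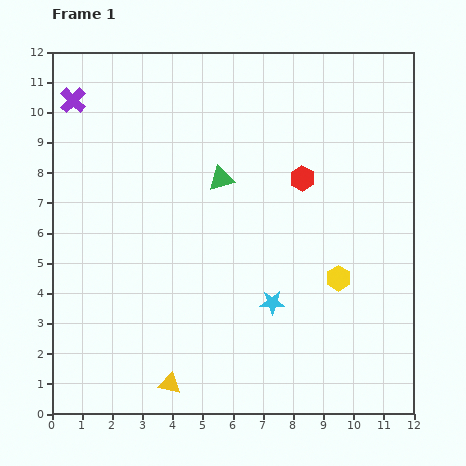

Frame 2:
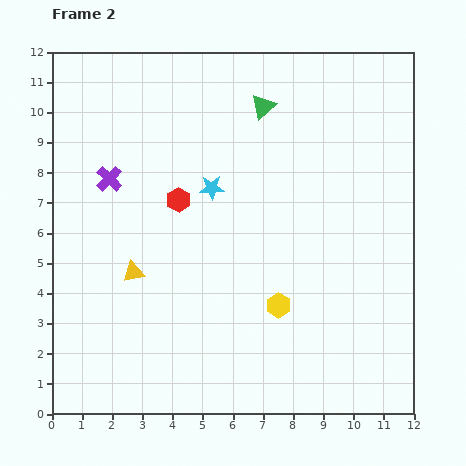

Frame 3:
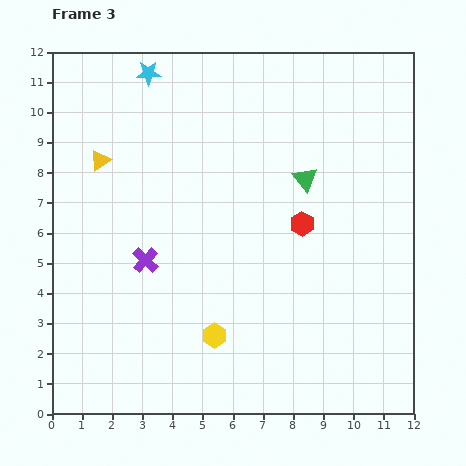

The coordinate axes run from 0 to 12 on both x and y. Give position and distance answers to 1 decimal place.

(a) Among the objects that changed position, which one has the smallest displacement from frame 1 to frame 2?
the yellow hexagon

(moved 2.2)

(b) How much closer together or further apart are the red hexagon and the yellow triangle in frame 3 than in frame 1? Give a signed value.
-1.1

Distance in frame 1: 8.1. Distance in frame 3: 7.0.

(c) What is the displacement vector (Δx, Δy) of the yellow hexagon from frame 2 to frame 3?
(-2.1, -1.0)

The yellow hexagon was at (7.5, 3.6) in frame 2 and (5.4, 2.6) in frame 3.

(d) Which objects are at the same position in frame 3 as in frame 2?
none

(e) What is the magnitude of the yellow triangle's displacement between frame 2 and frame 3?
3.9

The yellow triangle moved from (2.7, 4.7) to (1.6, 8.4), a distance of √(1.1² + 3.7²) ≈ 3.9.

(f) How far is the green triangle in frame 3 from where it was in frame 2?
2.8

The green triangle moved from (7.0, 10.2) to (8.4, 7.8), a distance of √(1.4² + 2.4²) ≈ 2.8.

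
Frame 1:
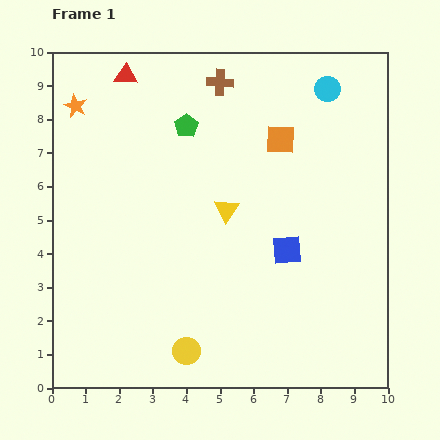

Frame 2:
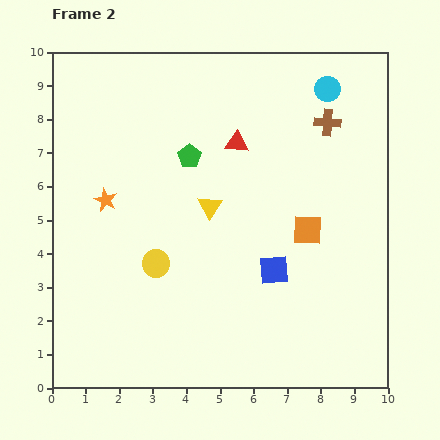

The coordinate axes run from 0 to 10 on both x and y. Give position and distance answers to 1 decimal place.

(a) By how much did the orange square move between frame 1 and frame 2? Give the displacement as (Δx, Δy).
(0.8, -2.7)

The orange square was at (6.8, 7.4) in frame 1 and (7.6, 4.7) in frame 2.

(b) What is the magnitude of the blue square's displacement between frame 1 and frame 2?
0.7

The blue square moved from (7.0, 4.1) to (6.6, 3.5), a distance of √(0.4² + 0.6²) ≈ 0.7.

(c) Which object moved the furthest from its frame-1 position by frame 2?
the red triangle

(moved 3.9; next 3.4)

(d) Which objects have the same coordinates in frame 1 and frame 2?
the cyan circle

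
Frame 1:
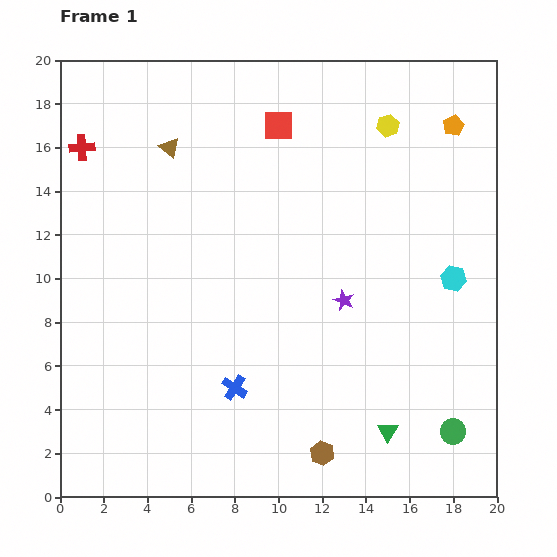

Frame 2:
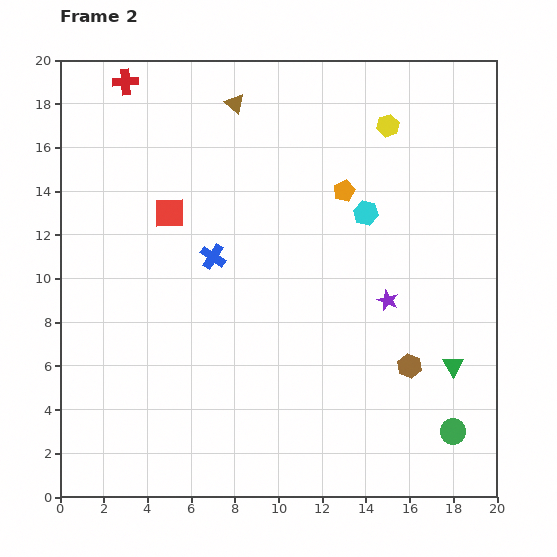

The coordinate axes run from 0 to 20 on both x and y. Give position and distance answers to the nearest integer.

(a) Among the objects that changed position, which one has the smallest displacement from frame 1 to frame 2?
the purple star

(moved 2)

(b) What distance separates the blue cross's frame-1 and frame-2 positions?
6

The blue cross moved from (8, 5) to (7, 11), a distance of √(1² + 6²) ≈ 6.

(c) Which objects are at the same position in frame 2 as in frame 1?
the yellow hexagon, the green circle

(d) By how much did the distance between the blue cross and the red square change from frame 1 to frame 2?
-9

Distance in frame 1: 12. Distance in frame 2: 3.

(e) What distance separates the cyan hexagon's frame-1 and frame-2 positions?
5

The cyan hexagon moved from (18, 10) to (14, 13), a distance of √(4² + 3²) ≈ 5.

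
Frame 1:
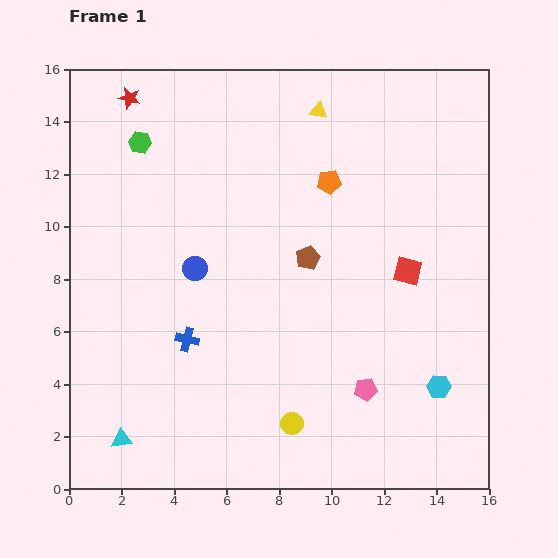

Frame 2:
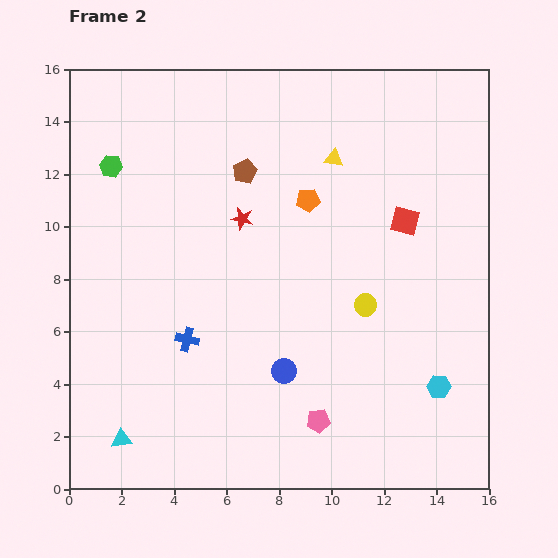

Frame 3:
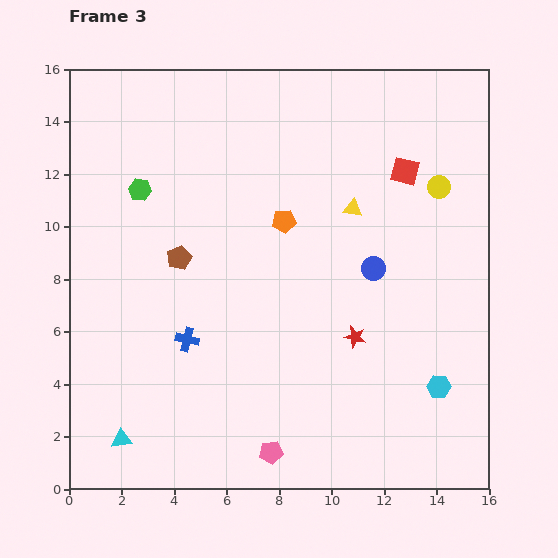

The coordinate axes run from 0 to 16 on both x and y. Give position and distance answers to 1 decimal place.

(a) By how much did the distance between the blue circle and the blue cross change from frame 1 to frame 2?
+1.2

Distance in frame 1: 2.7. Distance in frame 2: 3.9.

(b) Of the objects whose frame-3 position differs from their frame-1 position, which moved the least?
the green hexagon

(moved 1.8)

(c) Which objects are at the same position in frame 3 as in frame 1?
the cyan triangle, the blue cross, the cyan hexagon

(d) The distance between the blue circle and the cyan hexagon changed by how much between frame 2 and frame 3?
-0.8

Distance in frame 2: 5.9. Distance in frame 3: 5.1.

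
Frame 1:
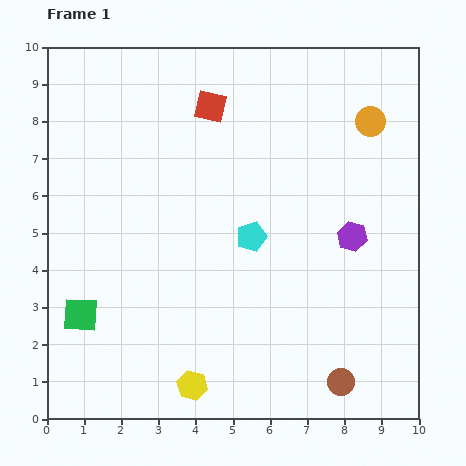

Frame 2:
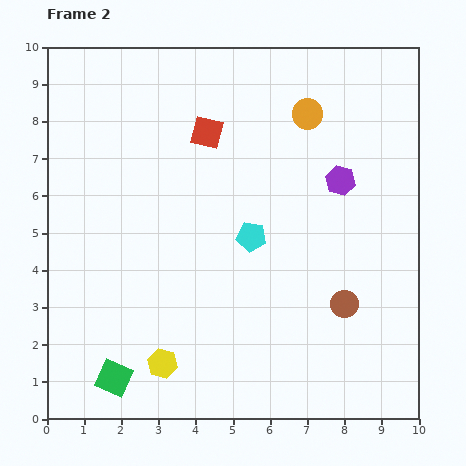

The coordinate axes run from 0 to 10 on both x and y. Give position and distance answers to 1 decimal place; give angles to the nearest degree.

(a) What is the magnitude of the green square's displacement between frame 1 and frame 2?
1.9

The green square moved from (0.9, 2.8) to (1.8, 1.1), a distance of √(0.9² + 1.7²) ≈ 1.9.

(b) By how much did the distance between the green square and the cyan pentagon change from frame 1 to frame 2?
+0.2

Distance in frame 1: 5.1. Distance in frame 2: 5.3.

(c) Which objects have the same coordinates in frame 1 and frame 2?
the cyan pentagon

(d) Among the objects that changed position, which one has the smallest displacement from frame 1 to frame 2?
the red square

(moved 0.7)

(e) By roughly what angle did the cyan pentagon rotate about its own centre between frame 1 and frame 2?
28° clockwise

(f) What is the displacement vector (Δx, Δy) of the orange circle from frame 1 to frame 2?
(-1.7, 0.2)

The orange circle was at (8.7, 8.0) in frame 1 and (7.0, 8.2) in frame 2.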